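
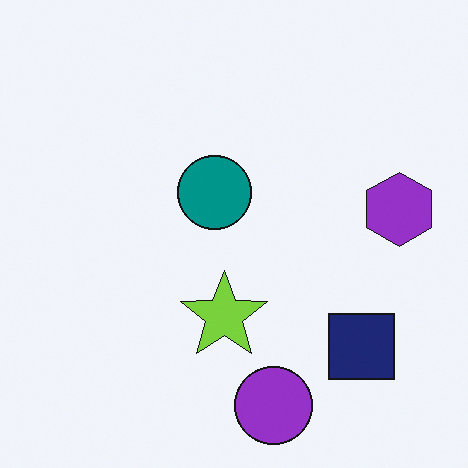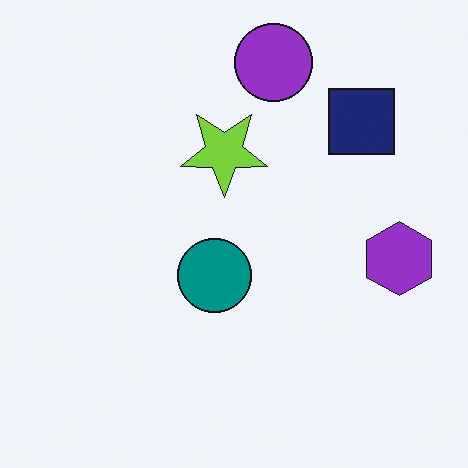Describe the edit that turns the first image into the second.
Flipped vertically (top ↔ bottom).

The purple circle is in the bottom of the first image and the top of the second — shapes on opposite sides of the horizontal midline have swapped in a mirror flip.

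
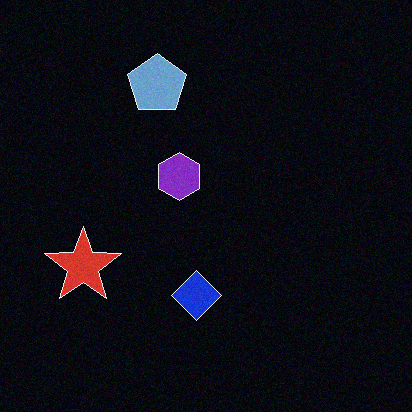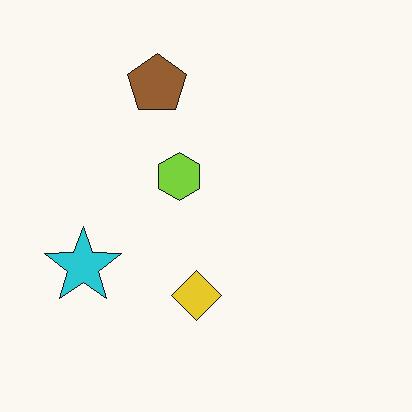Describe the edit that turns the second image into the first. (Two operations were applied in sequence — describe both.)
The first image is the second degraded with a light layer of grain, then color-inverted (negative).

Random speckle covers the whole image, including the flat background. The light background has become dark and every shape's color is its complement — a photographic negative.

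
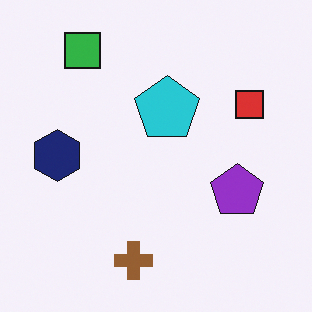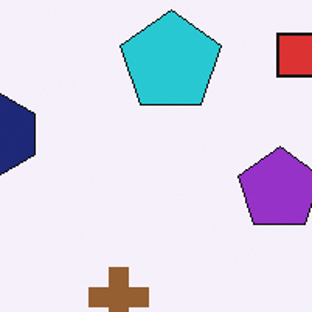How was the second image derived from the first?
The image was cropped to a modestly smaller region and rescaled.

The visible shapes are larger and the field of view is narrower; shapes near the original edges may be partly or wholly outside the frame — a crop-and-rescale.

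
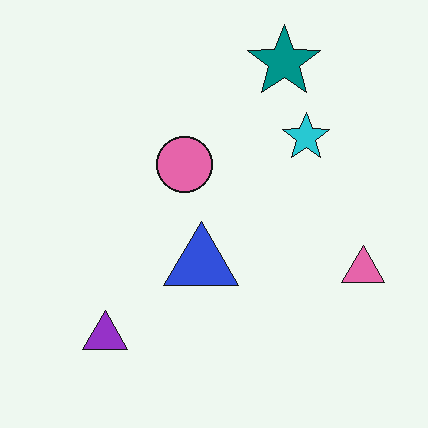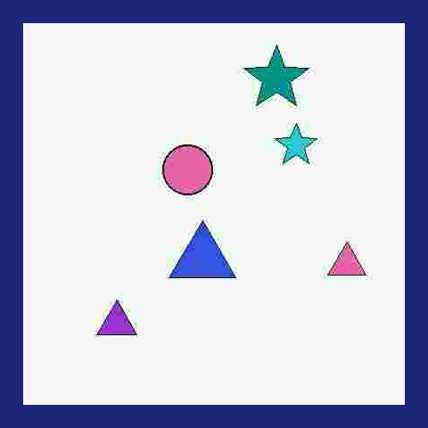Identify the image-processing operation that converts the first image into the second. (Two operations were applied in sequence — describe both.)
It was heavily JPEG-compressed with obvious blocking artifacts, then framed with a navy border.

Blocky 8×8 compression artifacts appear around shape edges and the flat background shows ringing — characteristic JPEG degradation. A solid navy frame runs around the edge of the second image, with the content slightly shrunk inside it.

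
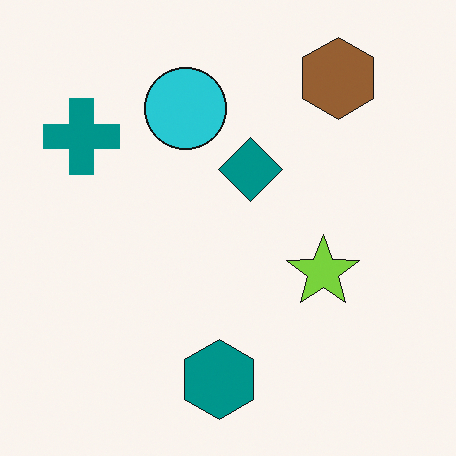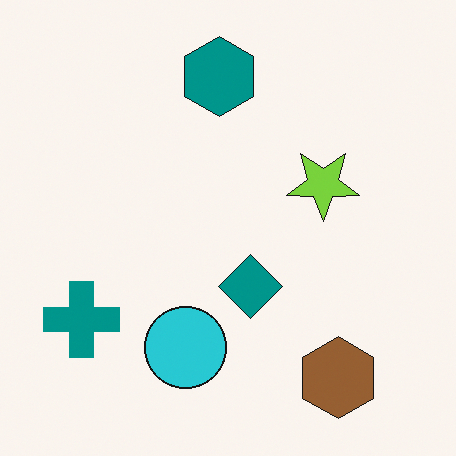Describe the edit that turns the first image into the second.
The image was flipped vertically (top ↔ bottom).

The teal hexagon is in the bottom of the first image and the top of the second — shapes on opposite sides of the horizontal midline have swapped in a mirror flip.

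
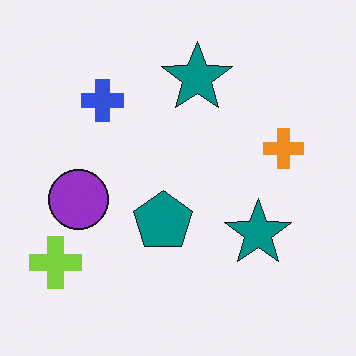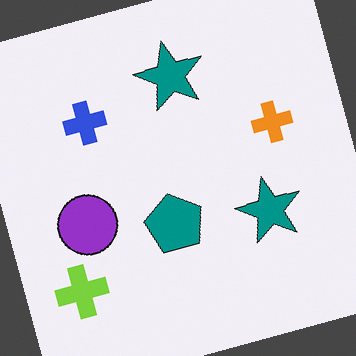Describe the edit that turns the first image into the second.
The second image is the first rotated counter-clockwise by a clearly visible amount.

Every shape is tilted by the same angle and the image corners show triangular fill wedges — a whole-image rotation by a non-right angle.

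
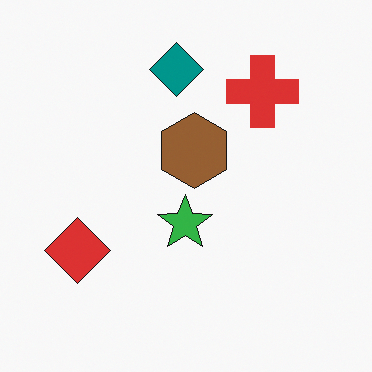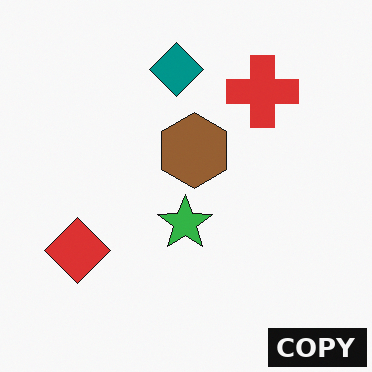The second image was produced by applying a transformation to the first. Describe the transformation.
The second image is the first watermarked with the text "COPY" in the lower-right corner.

A dark label reading "COPY" appears in the lower-right corner.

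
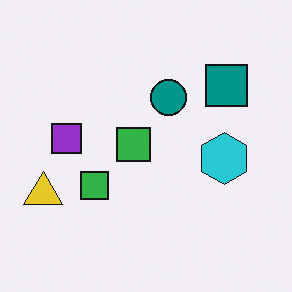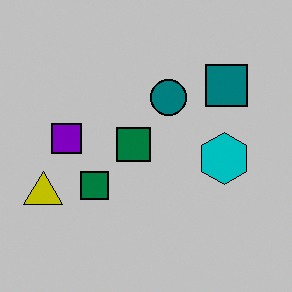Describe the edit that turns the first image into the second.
The transformation is: heavily posterized to just a handful of flat colors.

Each flat color has snapped to a coarser quantized level — most visibly, the near-white background has dropped to a flat grey.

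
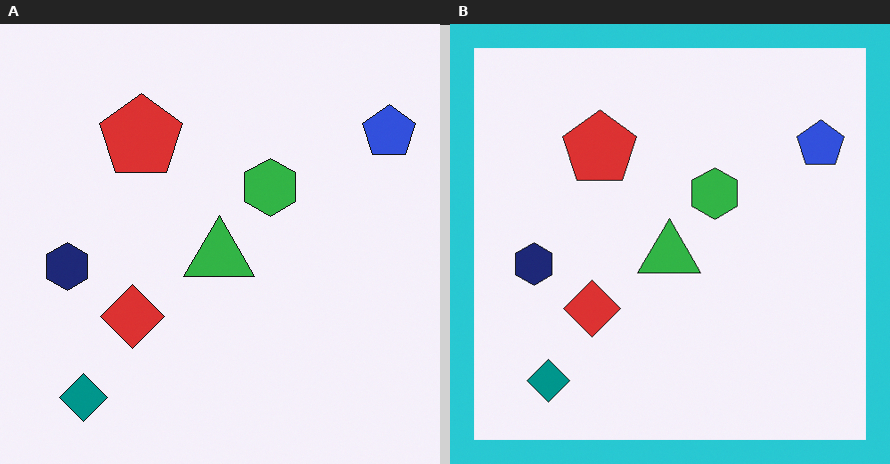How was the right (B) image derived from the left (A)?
The right (B) image is the left (A) framed with a cyan border.

A solid cyan frame runs around the edge of the right (B) image, with the content slightly shrunk inside it.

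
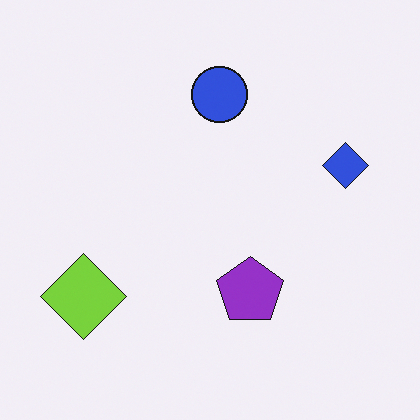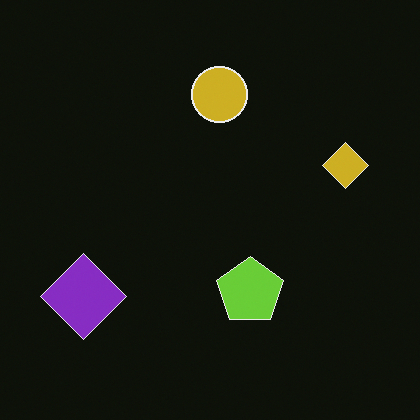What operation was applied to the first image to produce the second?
Color-inverted (negative).

The light background has become dark and every shape's color is its complement — a photographic negative.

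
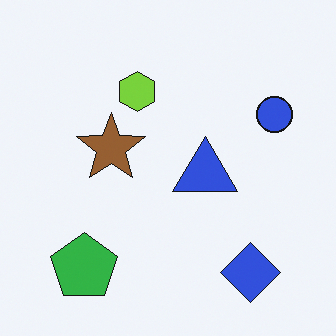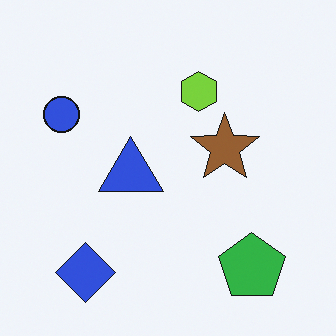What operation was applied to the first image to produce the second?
Flipped horizontally (left ↔ right).

The blue circle is in the right of the first image and the left of the second — shapes on opposite sides of the vertical midline have swapped in a mirror flip.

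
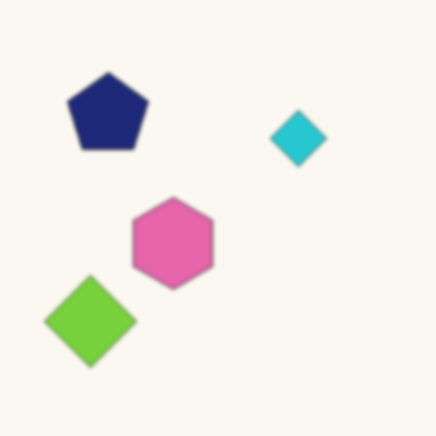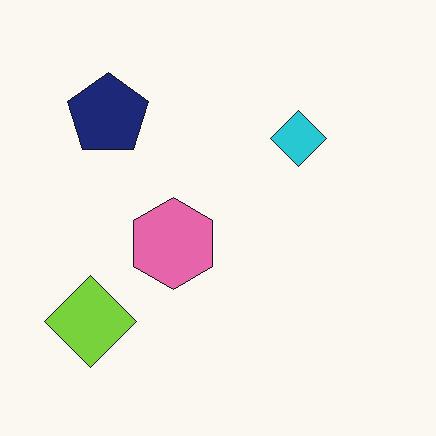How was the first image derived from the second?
The transformation is: lightly blurred.

Shape edges and outlines are uniformly softened across the whole image.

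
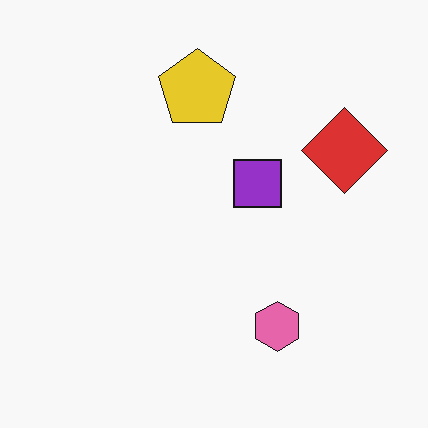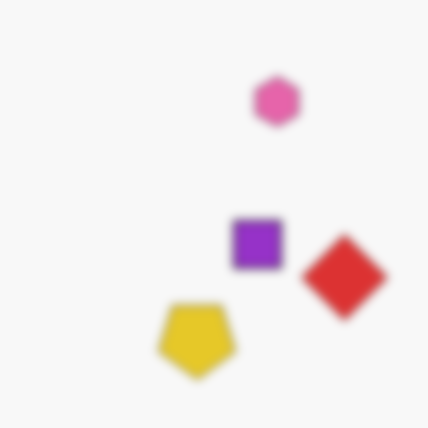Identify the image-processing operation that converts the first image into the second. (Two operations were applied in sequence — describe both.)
The transformation is: moderately blurred, then flipped vertically (top ↔ bottom).

Shape edges and outlines are uniformly softened across the whole image. The yellow pentagon is in the top of the first image and the bottom of the second — shapes on opposite sides of the horizontal midline have swapped in a mirror flip.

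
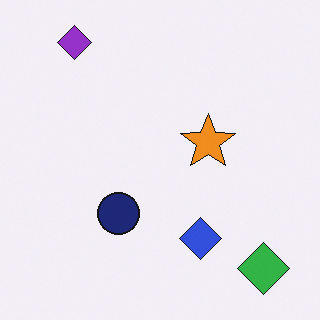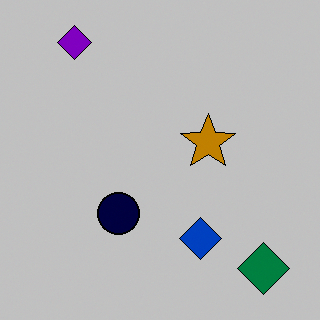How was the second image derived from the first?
The transformation is: heavily posterized to just a handful of flat colors.

Each flat color has snapped to a coarser quantized level — most visibly, the near-white background has dropped to a flat grey.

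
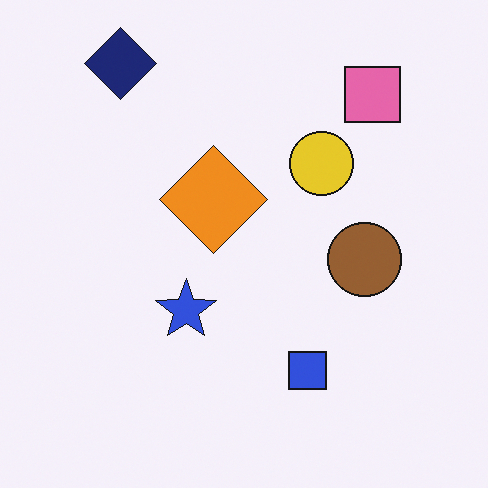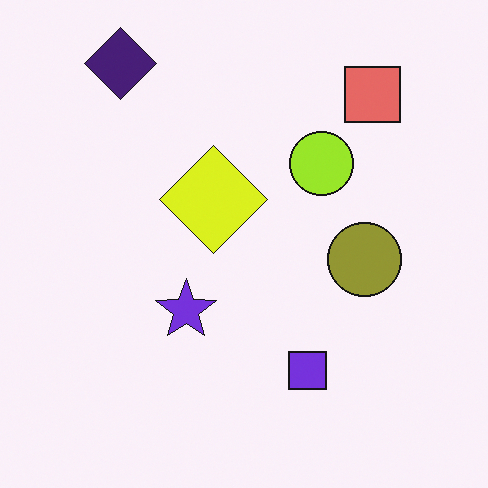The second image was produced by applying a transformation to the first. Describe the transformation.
The transformation is: hue-shifted slightly.

Every shape's color has rotated by the same amount around the hue wheel — a uniform hue shift.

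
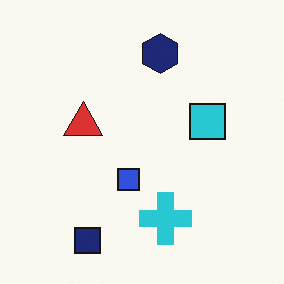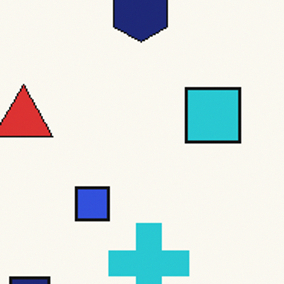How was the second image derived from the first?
Cropped to a modestly smaller region and rescaled.

The visible shapes are larger and the field of view is narrower; shapes near the original edges may be partly or wholly outside the frame — a crop-and-rescale.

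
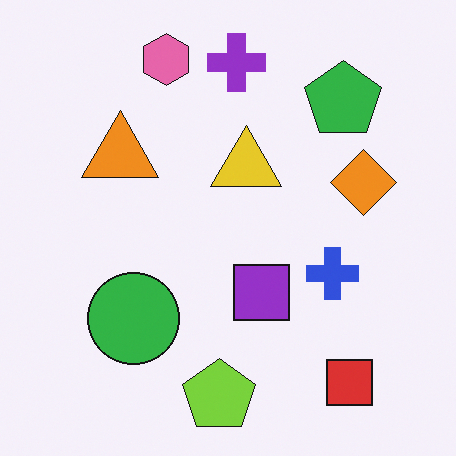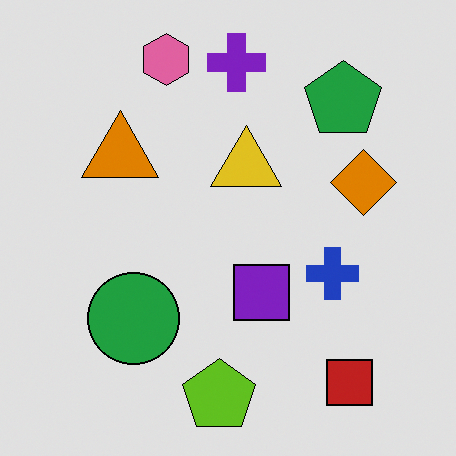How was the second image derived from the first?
The transformation is: posterized to a reduced palette.

Each flat color has snapped to a coarser quantized level — most visibly, the near-white background has dropped to a flat grey.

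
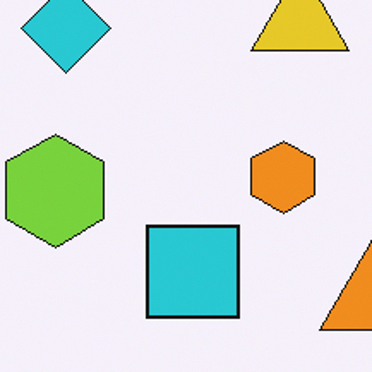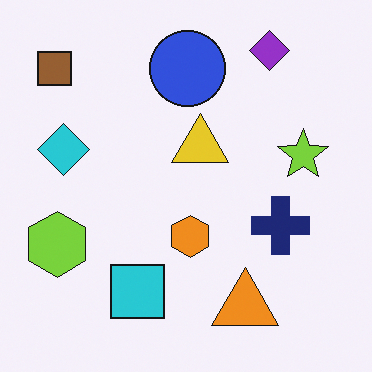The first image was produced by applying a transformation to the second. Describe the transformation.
The transformation is: cropped to a noticeably smaller region and rescaled.

The visible shapes are larger and the field of view is narrower; shapes near the original edges may be partly or wholly outside the frame — a crop-and-rescale.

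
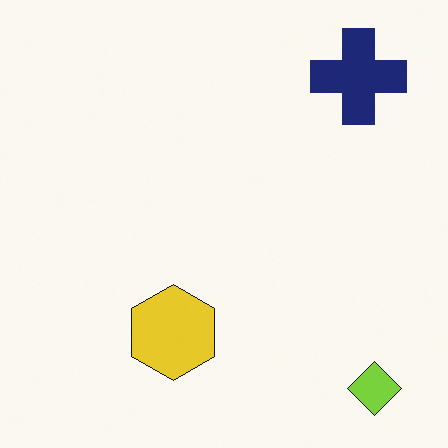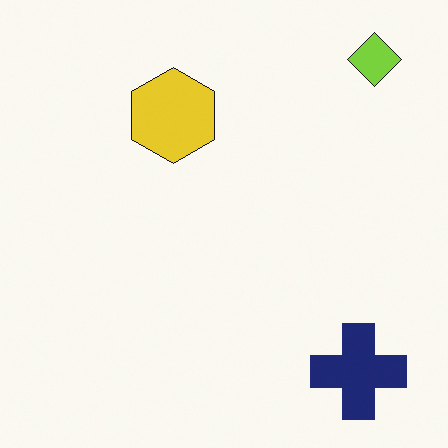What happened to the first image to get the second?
Flipped vertically (top ↔ bottom).

The lime diamond is in the bottom-right of the first image and the top-right of the second — shapes on opposite sides of the horizontal midline have swapped in a mirror flip.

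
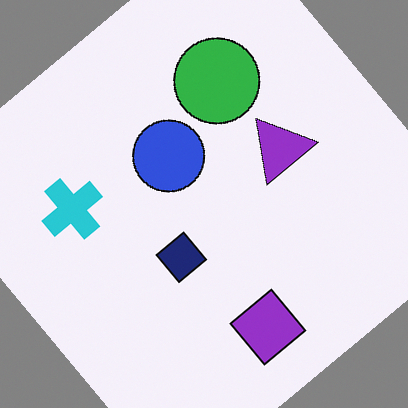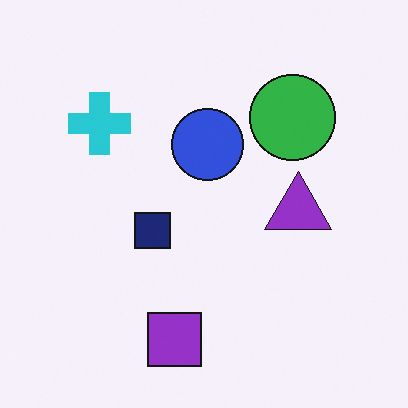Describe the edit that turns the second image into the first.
The first image is the second rotated counter-clockwise by a large amount — several tens of degrees.

Every shape is tilted by the same angle and the image corners show triangular fill wedges — a whole-image rotation by a non-right angle.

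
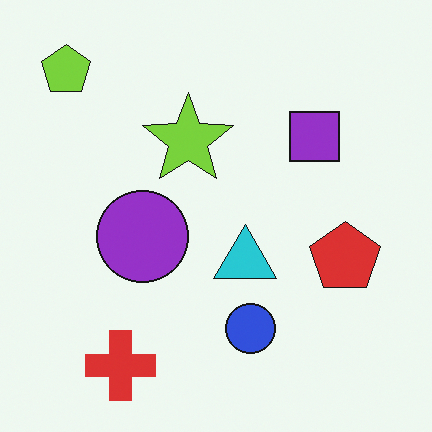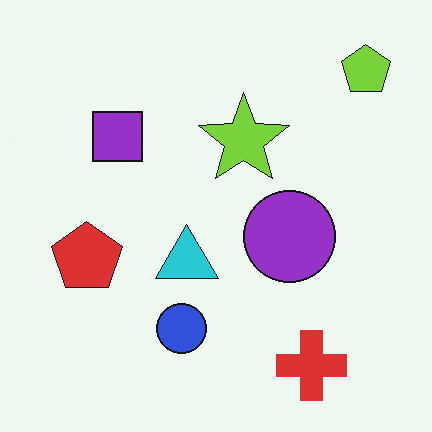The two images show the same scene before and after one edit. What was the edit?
The transformation is: flipped horizontally (left ↔ right).

The lime pentagon is in the top-left of the first image and the top-right of the second — shapes on opposite sides of the vertical midline have swapped in a mirror flip.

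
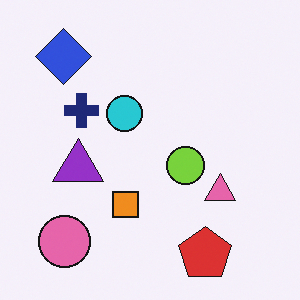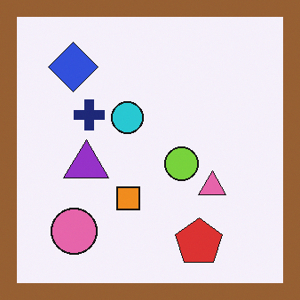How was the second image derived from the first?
The second image is the first framed with a brown border.

A solid brown frame runs around the edge of the second image, with the content slightly shrunk inside it.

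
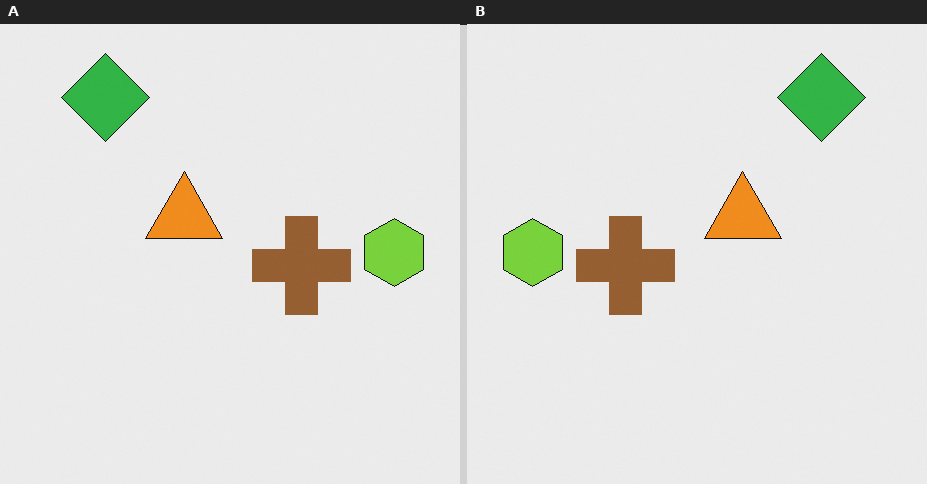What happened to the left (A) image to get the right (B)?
The image was flipped horizontally (left ↔ right).

The lime hexagon is in the right of the left (A) image and the left of the right (B) — shapes on opposite sides of the vertical midline have swapped in a mirror flip.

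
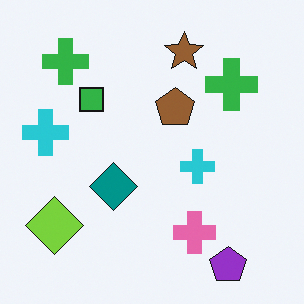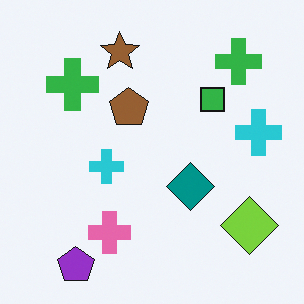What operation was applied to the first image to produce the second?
This is the original image flipped horizontally (left ↔ right).

The lime diamond is in the bottom-left of the first image and the bottom-right of the second — shapes on opposite sides of the vertical midline have swapped in a mirror flip.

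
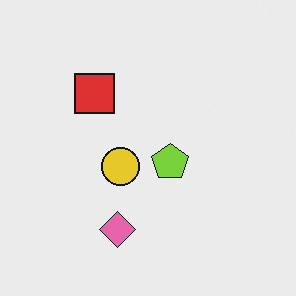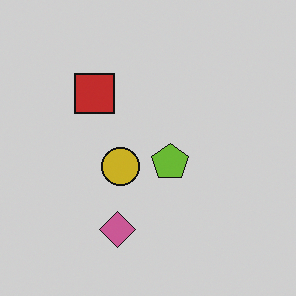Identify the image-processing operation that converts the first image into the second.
The second image is the first darkened a little.

Every pixel — background and shapes alike — is uniformly darkened.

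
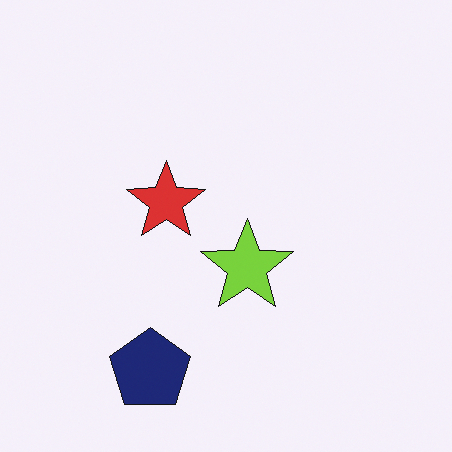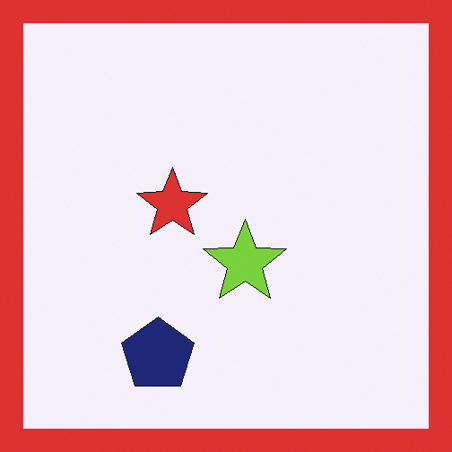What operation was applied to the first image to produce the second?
It was framed with a red border.

A solid red frame runs around the edge of the second image, with the content slightly shrunk inside it.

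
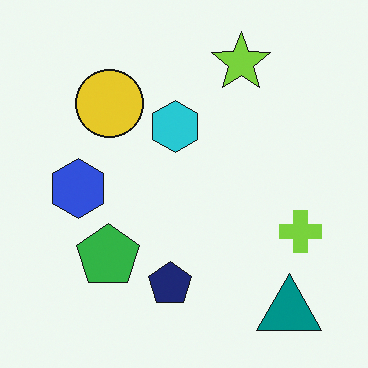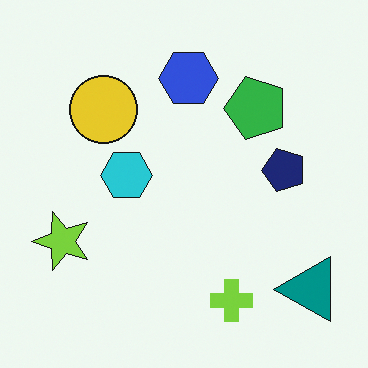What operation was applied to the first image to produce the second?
It was transposed (reflected across the top-left ↔ bottom-right diagonal).

Shapes have swapped their row and column positions — what was in the top-right is now in the bottom-left — a diagonal reflection.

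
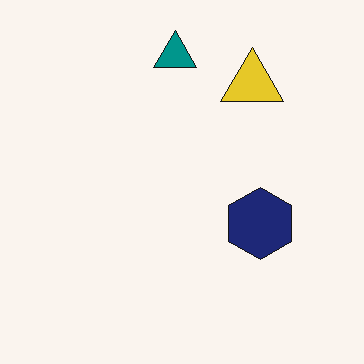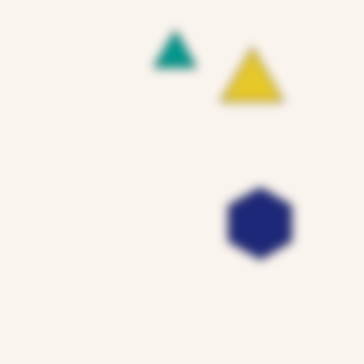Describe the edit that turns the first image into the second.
It was heavily blurred.

Shape edges and outlines are uniformly softened across the whole image.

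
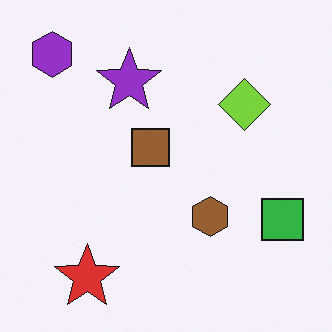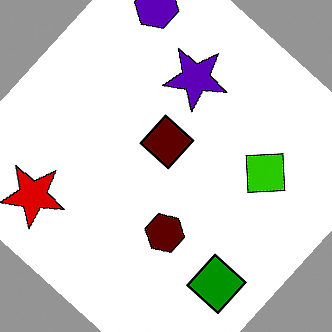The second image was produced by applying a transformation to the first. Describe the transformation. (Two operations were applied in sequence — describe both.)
It was rotated clockwise by a large amount — several tens of degrees, then boosted in contrast.

Every shape is tilted by the same angle and the image corners show triangular fill wedges — a whole-image rotation by a non-right angle. Tones are pushed away from mid-grey across the whole image — a global contrast change.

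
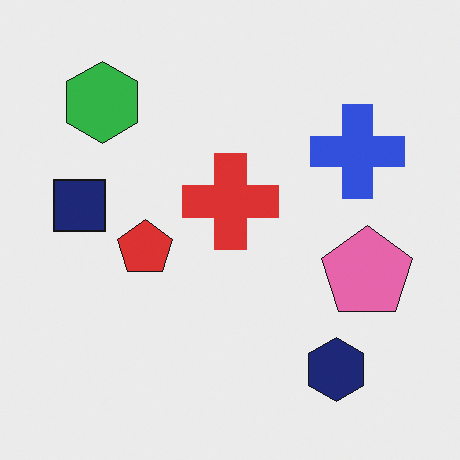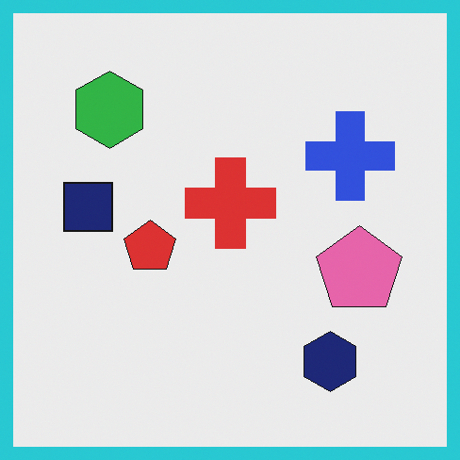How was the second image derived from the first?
The second image is the first framed with a cyan border.

A solid cyan frame runs around the edge of the second image, with the content slightly shrunk inside it.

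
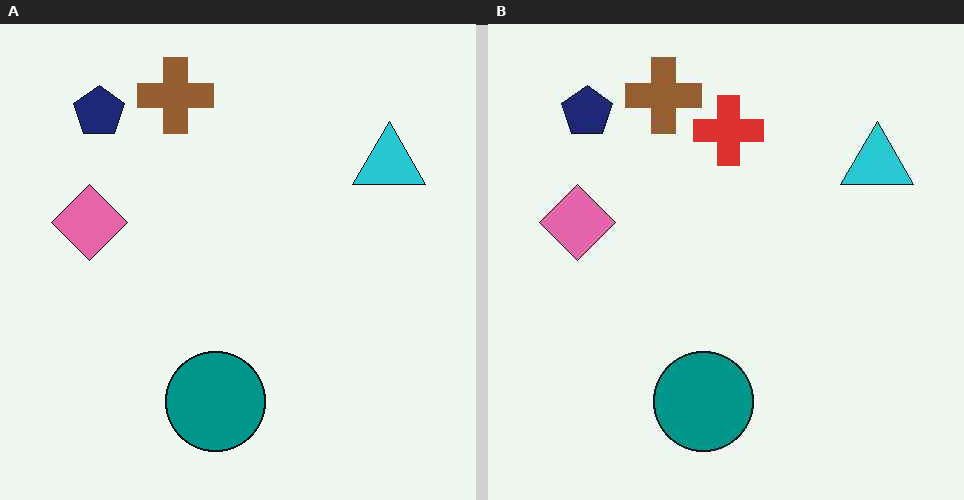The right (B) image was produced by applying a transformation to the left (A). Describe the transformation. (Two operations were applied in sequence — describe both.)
The transformation is: JPEG-compressed with visible artifacts, then overlaid with an additional red cross.

Blocky 8×8 compression artifacts appear around shape edges and the flat background shows ringing — characteristic JPEG degradation. A red cross appears in the right (B) image that is absent from the left (A).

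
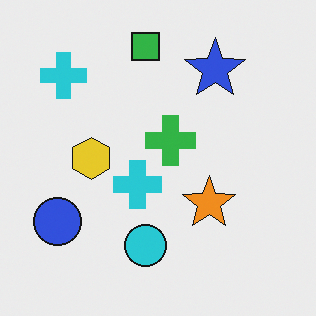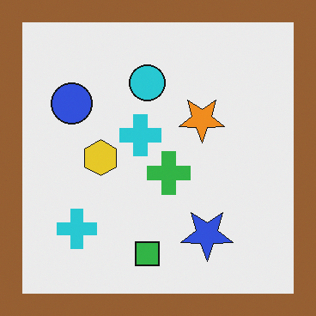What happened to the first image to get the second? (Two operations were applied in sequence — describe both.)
The image was flipped vertically (top ↔ bottom), then framed with a brown border.

The green square is in the top of the first image and the bottom of the second — shapes on opposite sides of the horizontal midline have swapped in a mirror flip. A solid brown frame runs around the edge of the second image, with the content slightly shrunk inside it.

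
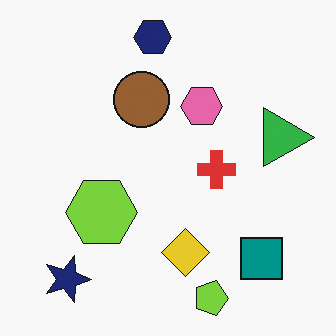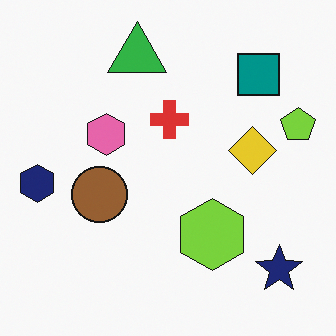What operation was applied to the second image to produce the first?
This is the original image rotated 90° clockwise.

The navy star sits in the bottom-right of the second image and the bottom-left of the first — consistent with a whole-image 90° clockwise rotation.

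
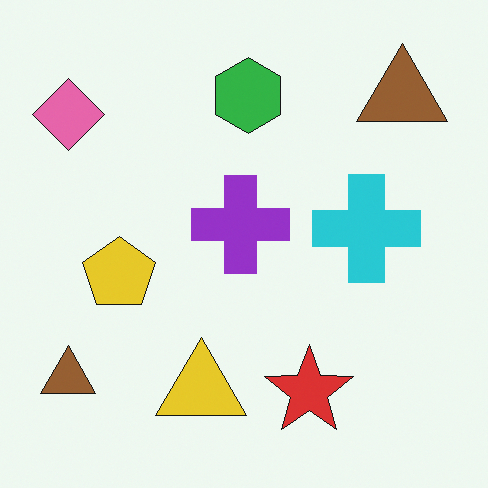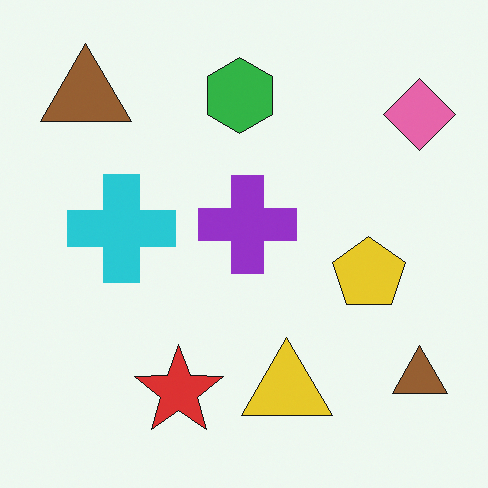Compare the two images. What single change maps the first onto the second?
The second image is the first flipped horizontally (left ↔ right).

The pink diamond is in the top-left of the first image and the top-right of the second — shapes on opposite sides of the vertical midline have swapped in a mirror flip.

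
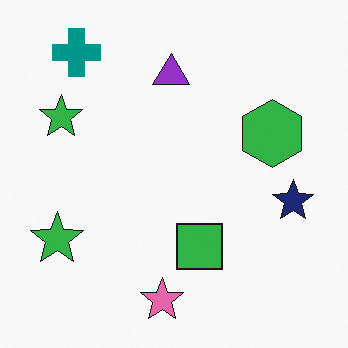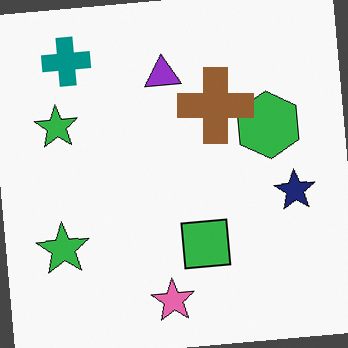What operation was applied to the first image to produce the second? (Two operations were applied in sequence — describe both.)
The transformation is: rotated counter-clockwise by a small amount, then overlaid with an additional brown cross.

Every shape is tilted by the same angle and the image corners show triangular fill wedges — a whole-image rotation by a non-right angle. A brown cross appears in the second image that is absent from the first.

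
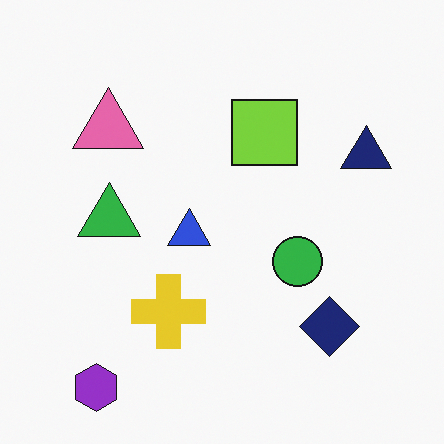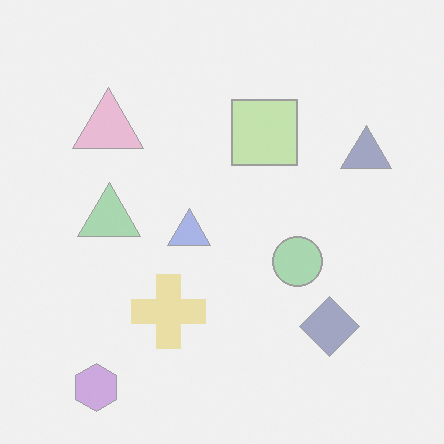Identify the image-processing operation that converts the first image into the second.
The second image is the first washed out (contrast reduced).

Tones are pushed toward mid-grey across the whole image — a global contrast change.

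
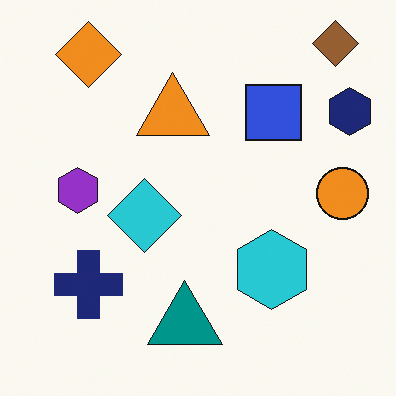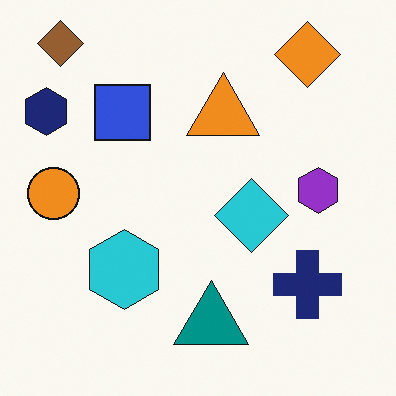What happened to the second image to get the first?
This is the original image flipped horizontally (left ↔ right).

The navy hexagon is in the top-left of the second image and the top-right of the first — shapes on opposite sides of the vertical midline have swapped in a mirror flip.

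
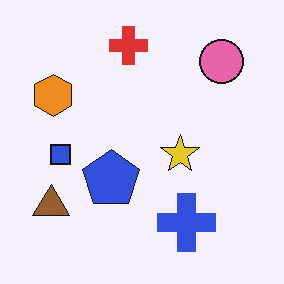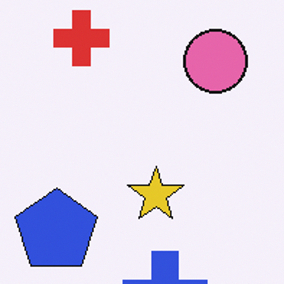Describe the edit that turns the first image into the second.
The second image is the first cropped slightly and scaled back up.

The visible shapes are larger and the field of view is narrower; shapes near the original edges may be partly or wholly outside the frame — a crop-and-rescale.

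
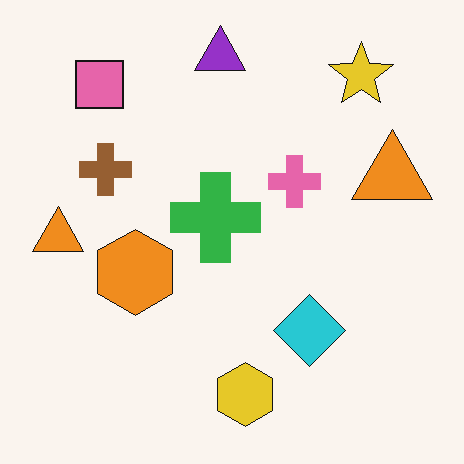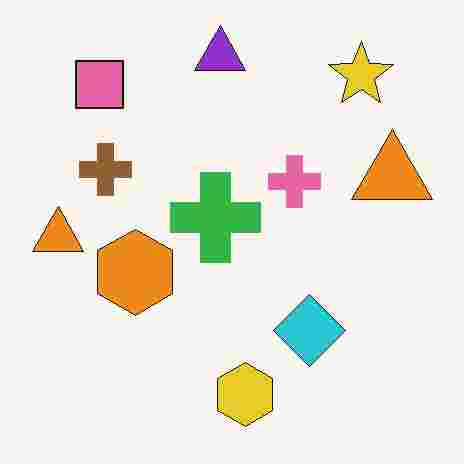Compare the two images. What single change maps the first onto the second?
Heavily JPEG-compressed with obvious blocking artifacts.

Blocky 8×8 compression artifacts appear around shape edges and the flat background shows ringing — characteristic JPEG degradation.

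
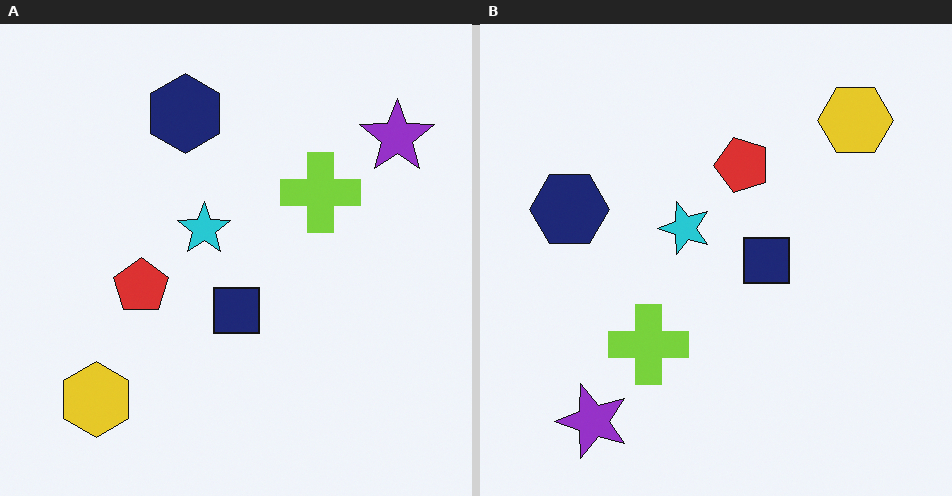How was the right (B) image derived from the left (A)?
The transformation is: transposed (reflected across the top-left ↔ bottom-right diagonal).

Shapes have swapped their row and column positions — what was in the top-right is now in the bottom-left — a diagonal reflection.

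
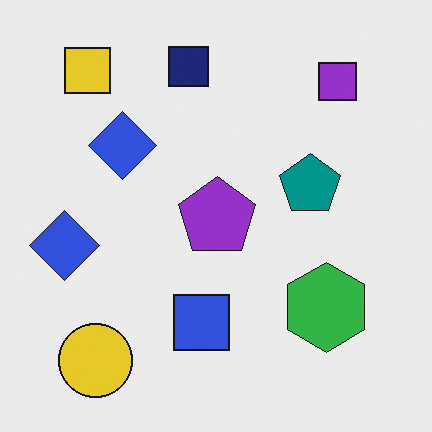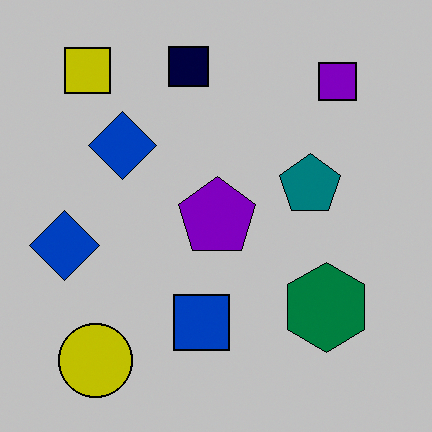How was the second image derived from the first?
The second image is the first heavily posterized to just a handful of flat colors.

Each flat color has snapped to a coarser quantized level — most visibly, the near-white background has dropped to a flat grey.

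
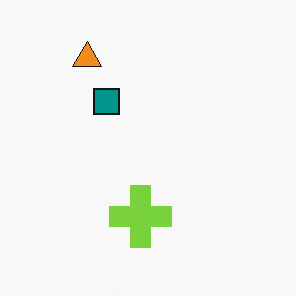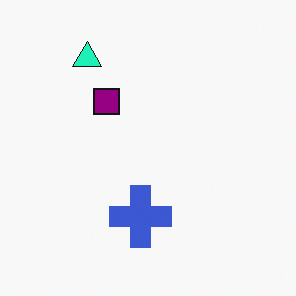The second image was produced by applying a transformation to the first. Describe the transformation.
The second image is the first hue-shifted by a moderate amount.

Every shape's color has rotated by the same amount around the hue wheel — a uniform hue shift.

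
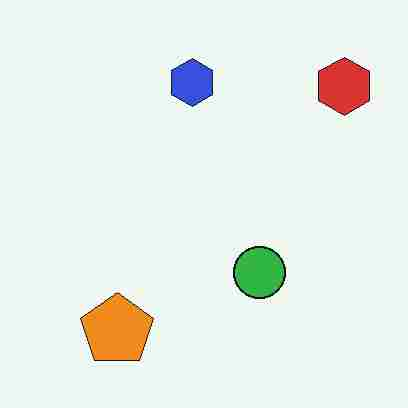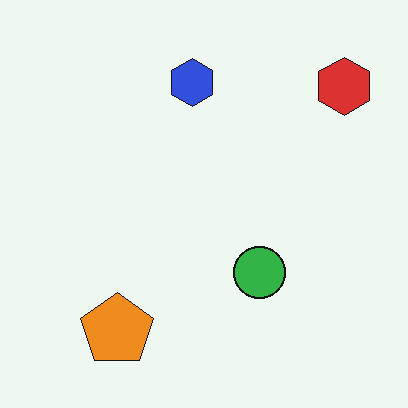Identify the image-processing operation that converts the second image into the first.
This is the original image degraded with heavy JPEG compression.

Blocky 8×8 compression artifacts appear around shape edges and the flat background shows ringing — characteristic JPEG degradation.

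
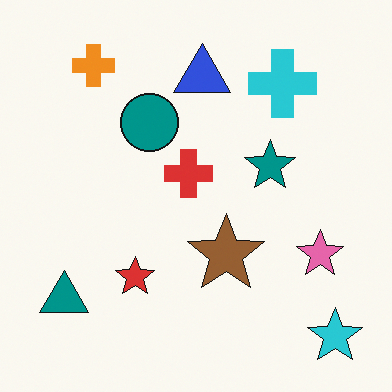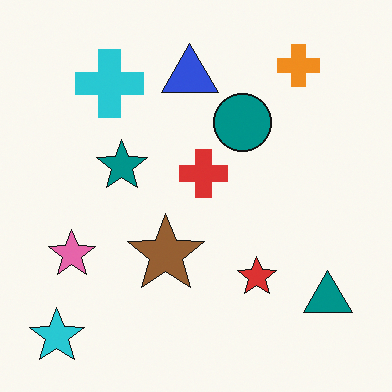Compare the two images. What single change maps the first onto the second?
The transformation is: flipped horizontally (left ↔ right).

The cyan star is in the bottom-right of the first image and the bottom-left of the second — shapes on opposite sides of the vertical midline have swapped in a mirror flip.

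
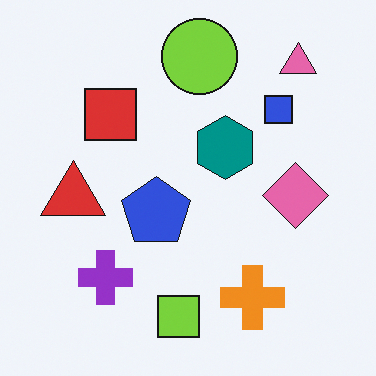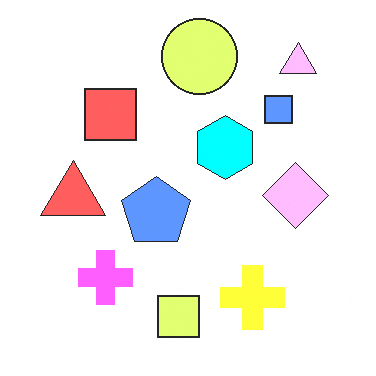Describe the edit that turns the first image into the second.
The image was noticeably brightened.

Every pixel — background and shapes alike — is uniformly brightened.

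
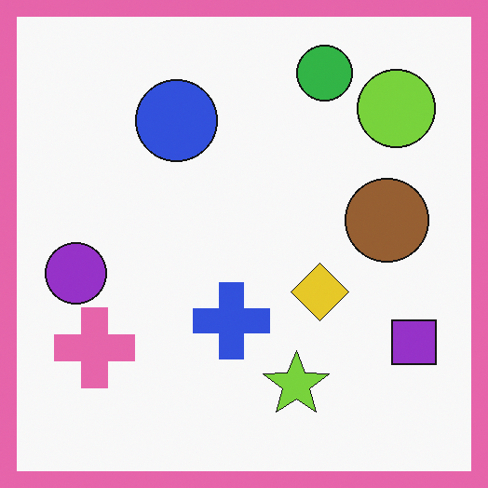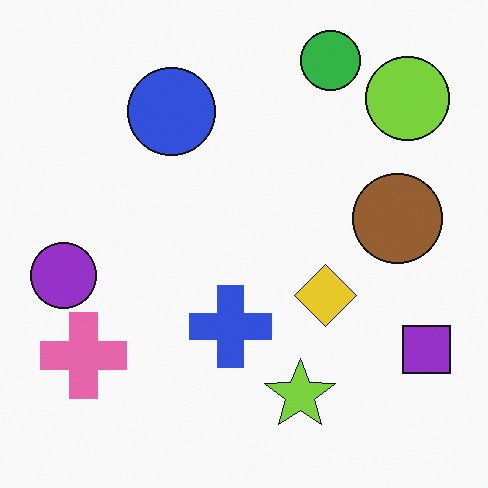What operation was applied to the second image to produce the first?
The first image is the second framed with a pink border.

A solid pink frame runs around the edge of the first image, with the content slightly shrunk inside it.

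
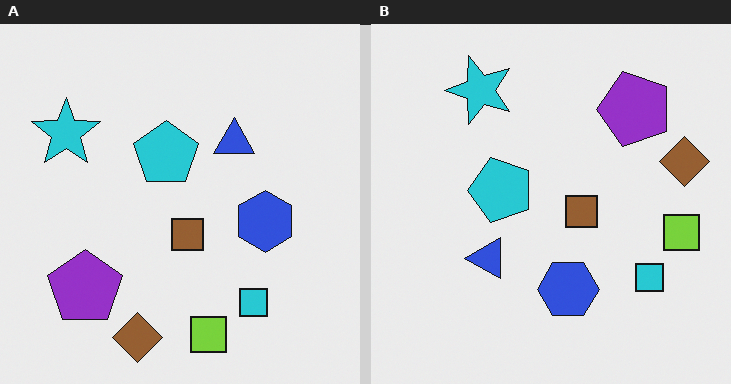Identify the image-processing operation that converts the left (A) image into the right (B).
The right (B) image is the left (A) transposed (reflected across the top-left ↔ bottom-right diagonal).

Shapes have swapped their row and column positions — what was in the top-right is now in the bottom-left — a diagonal reflection.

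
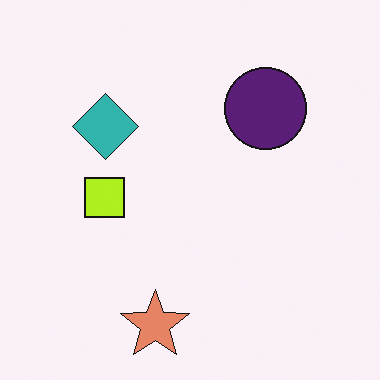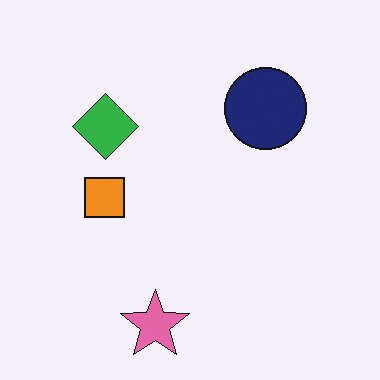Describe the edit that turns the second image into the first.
The first image is the second hue-shifted slightly.

Every shape's color has rotated by the same amount around the hue wheel — a uniform hue shift.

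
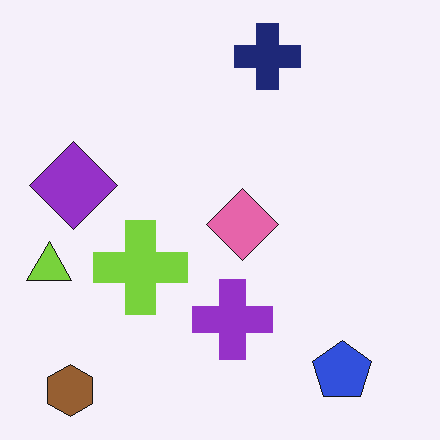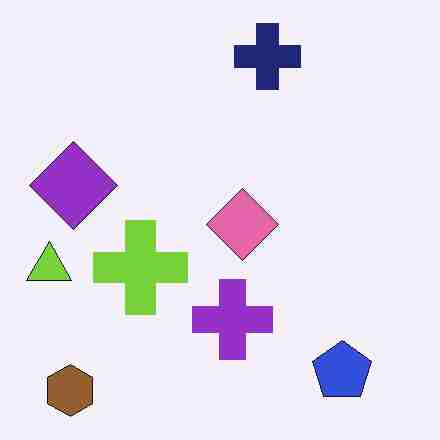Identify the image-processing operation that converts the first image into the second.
This is the original image degraded with heavy JPEG compression.

Blocky 8×8 compression artifacts appear around shape edges and the flat background shows ringing — characteristic JPEG degradation.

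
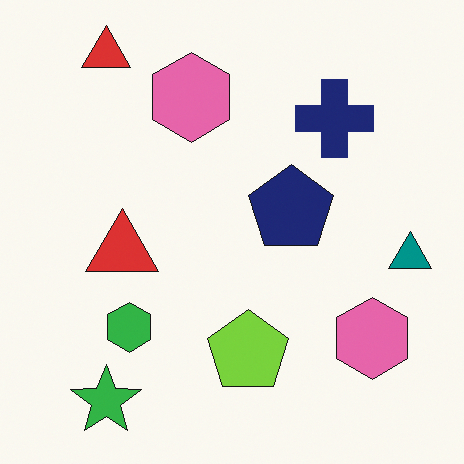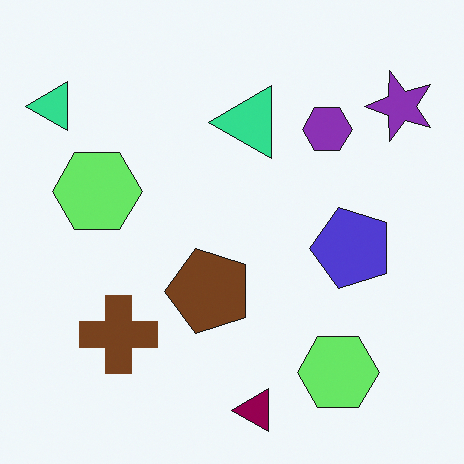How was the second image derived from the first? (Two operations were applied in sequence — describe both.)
The second image is the first hue-shifted noticeably, then transposed (reflected across the top-left ↔ bottom-right diagonal).

Every shape's color has rotated by the same amount around the hue wheel — a uniform hue shift. Shapes have swapped their row and column positions — what was in the top-right is now in the bottom-left — a diagonal reflection.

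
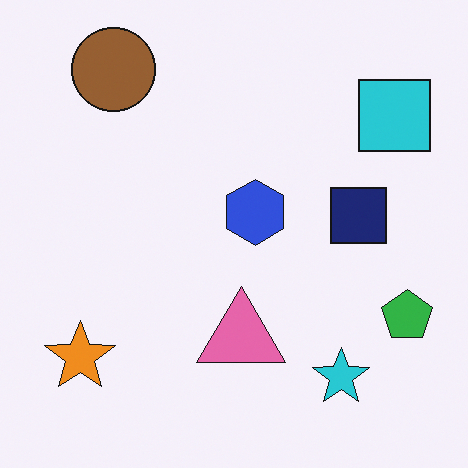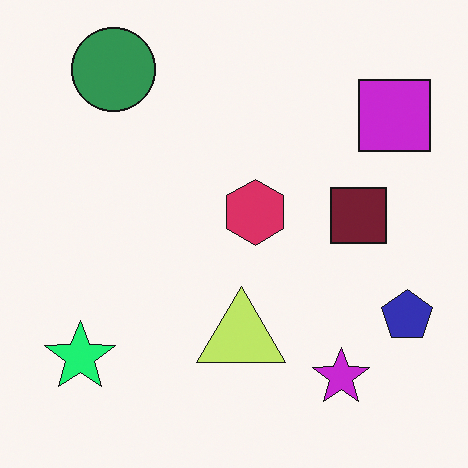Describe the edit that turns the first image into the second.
It was hue-shifted through roughly a third of the color wheel.

Every shape's color has rotated by the same amount around the hue wheel — a uniform hue shift.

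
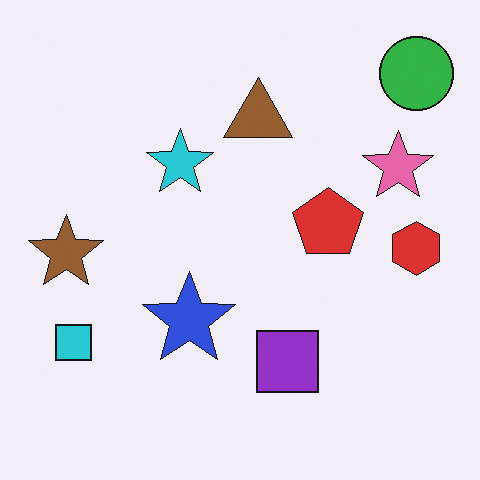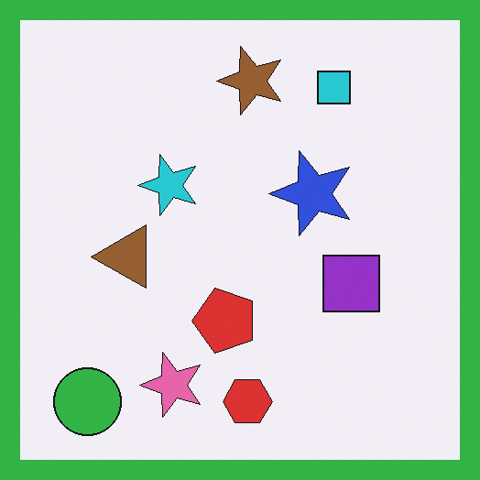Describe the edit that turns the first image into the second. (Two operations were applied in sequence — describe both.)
The transformation is: transposed (reflected across the top-left ↔ bottom-right diagonal), then framed with a green border.

Shapes have swapped their row and column positions — what was in the top-right is now in the bottom-left — a diagonal reflection. A solid green frame runs around the edge of the second image, with the content slightly shrunk inside it.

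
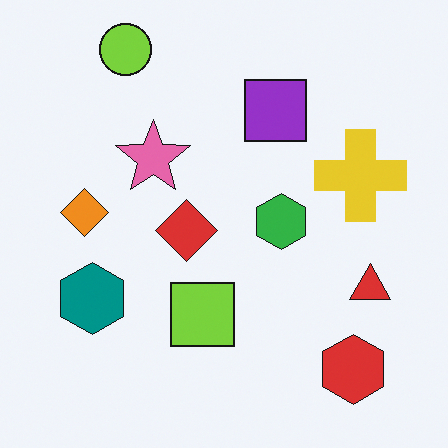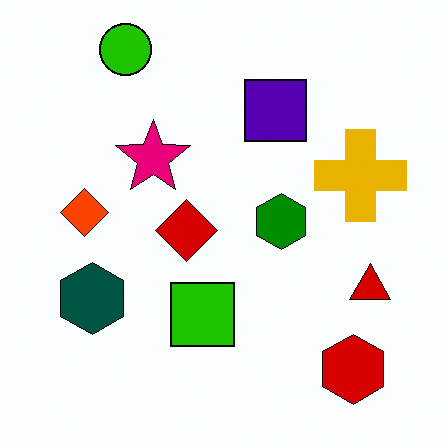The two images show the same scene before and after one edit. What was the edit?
Boosted in contrast.

Tones are pushed away from mid-grey across the whole image — a global contrast change.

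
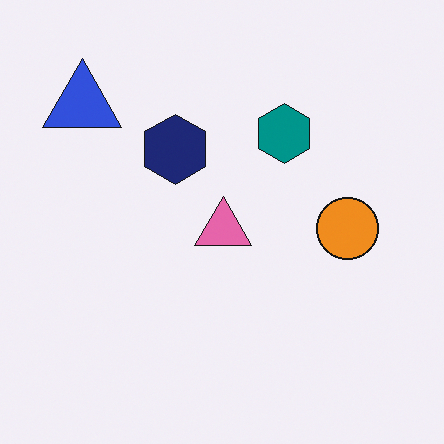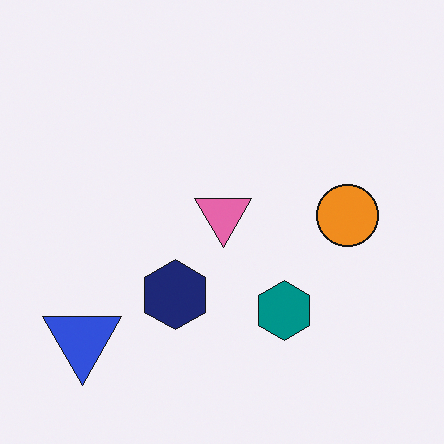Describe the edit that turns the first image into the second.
Flipped vertically (top ↔ bottom).

The blue triangle is in the top-left of the first image and the bottom-left of the second — shapes on opposite sides of the horizontal midline have swapped in a mirror flip.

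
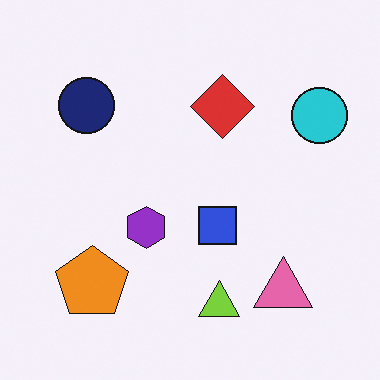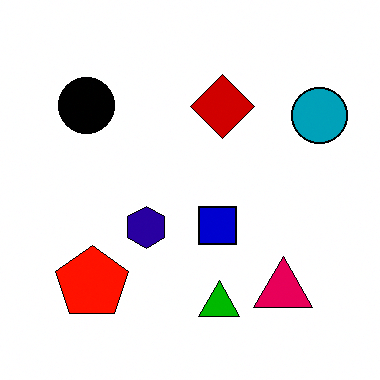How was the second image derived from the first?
It was given much higher contrast.

Tones are pushed away from mid-grey across the whole image — a global contrast change.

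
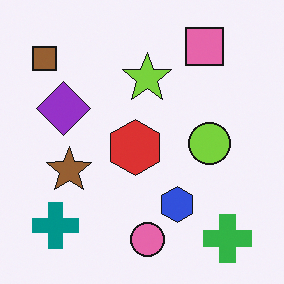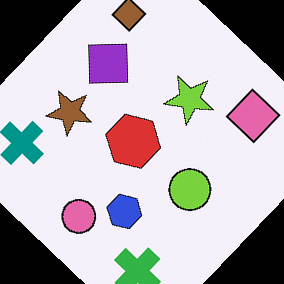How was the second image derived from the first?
The second image is the first rotated clockwise by a large amount — several tens of degrees.

Every shape is tilted by the same angle and the image corners show triangular fill wedges — a whole-image rotation by a non-right angle.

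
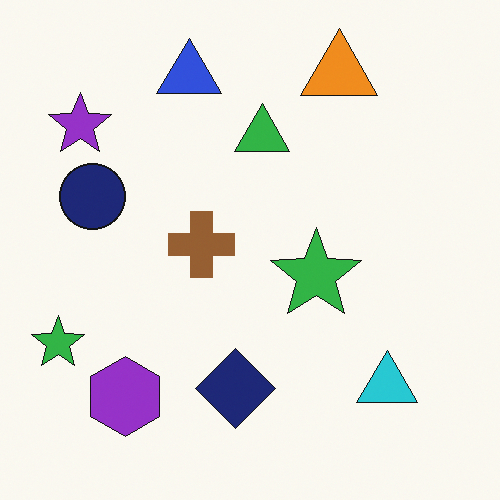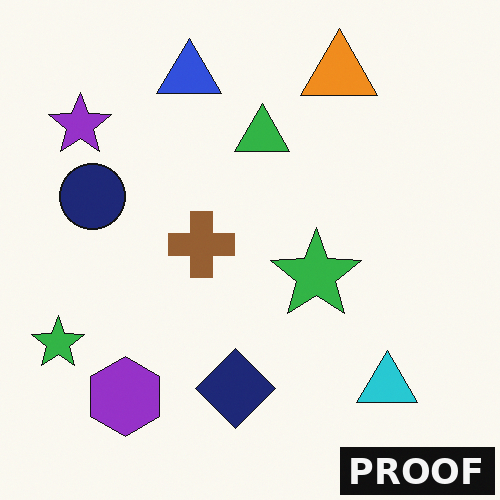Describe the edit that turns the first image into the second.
Watermarked with the text "PROOF" in the lower-right corner.

A dark label reading "PROOF" appears in the lower-right corner.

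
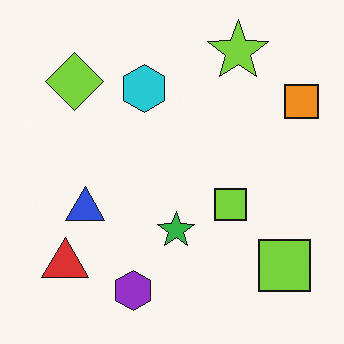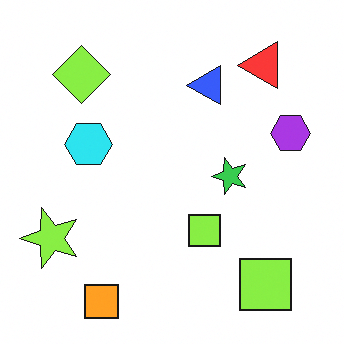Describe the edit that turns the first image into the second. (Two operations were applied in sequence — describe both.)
The transformation is: transposed (reflected across the top-left ↔ bottom-right diagonal), then brightened a little.

Shapes have swapped their row and column positions — what was in the top-right is now in the bottom-left — a diagonal reflection. Every pixel — background and shapes alike — is uniformly brightened.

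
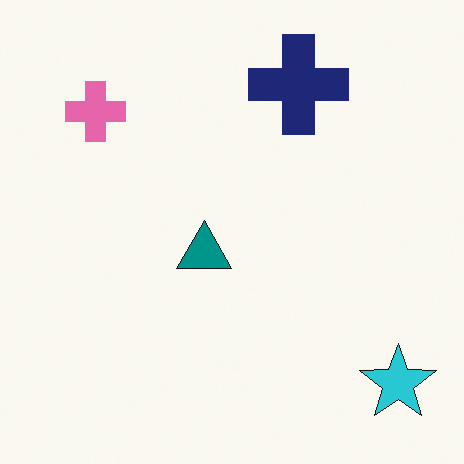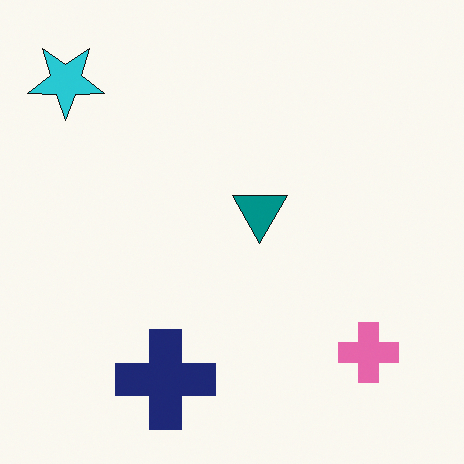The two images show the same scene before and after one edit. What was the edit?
The second image is the first rotated 180°.

The cyan star sits in the bottom-right of the first image and the top-left of the second — consistent with a whole-image 180° rotation.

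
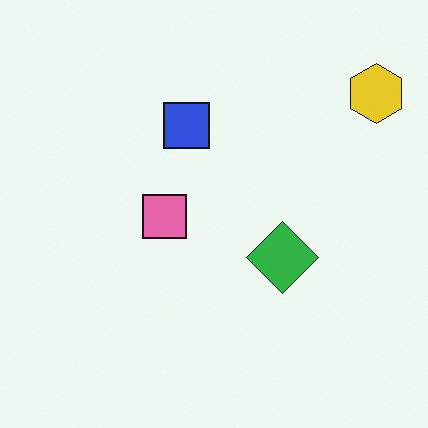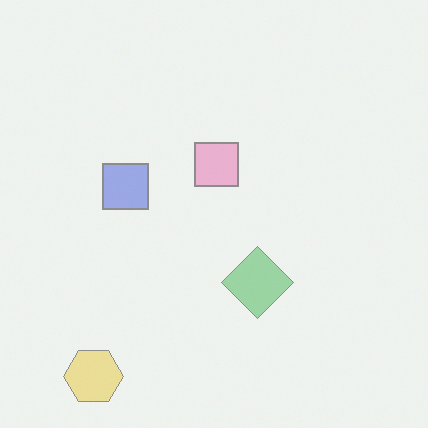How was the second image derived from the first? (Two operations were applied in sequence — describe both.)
It was transposed (reflected across the top-left ↔ bottom-right diagonal), then given much lower contrast.

Shapes have swapped their row and column positions — what was in the top-right is now in the bottom-left — a diagonal reflection. Tones are pushed toward mid-grey across the whole image — a global contrast change.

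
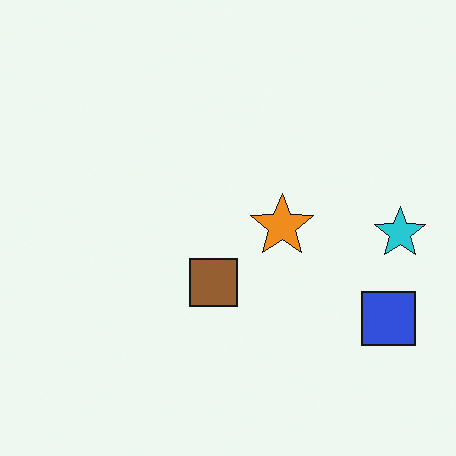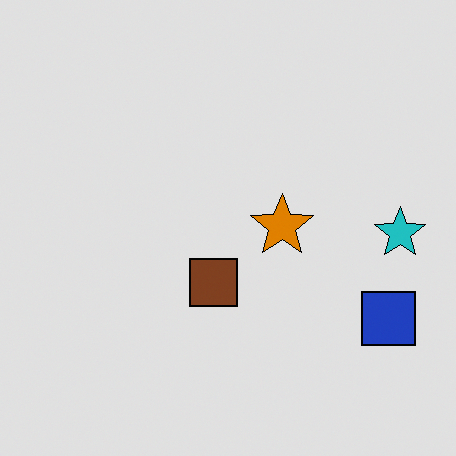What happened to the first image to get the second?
This is the original image posterized to a reduced palette.

Each flat color has snapped to a coarser quantized level — most visibly, the near-white background has dropped to a flat grey.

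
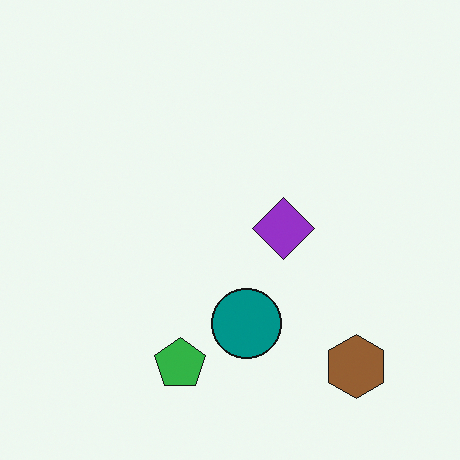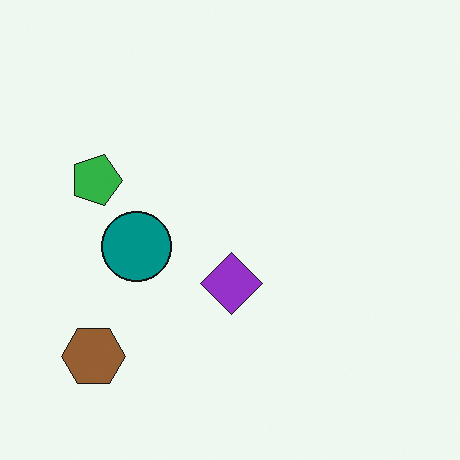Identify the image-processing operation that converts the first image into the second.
Rotated 90° clockwise.

The brown hexagon sits in the bottom-right of the first image and the bottom-left of the second — consistent with a whole-image 90° clockwise rotation.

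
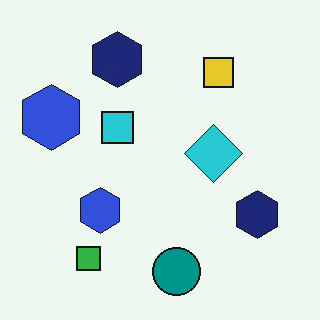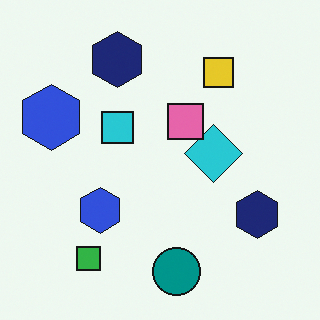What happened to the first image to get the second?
It was overlaid with an additional pink square.

A pink square appears in the second image that is absent from the first.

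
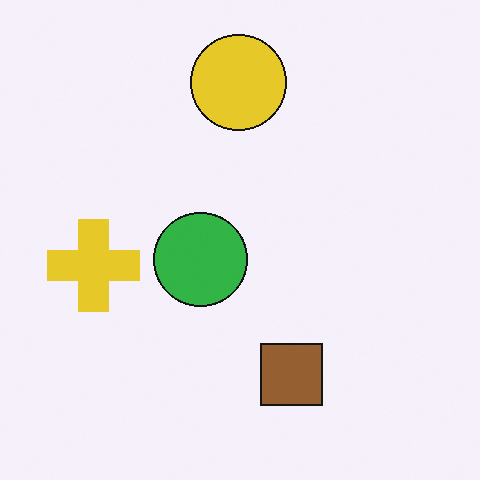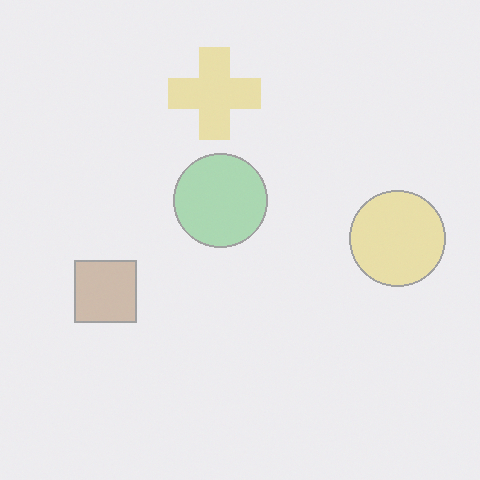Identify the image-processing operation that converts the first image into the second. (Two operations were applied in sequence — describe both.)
Rotated 90° clockwise, then washed out (contrast reduced).

The yellow circle sits in the top of the first image and the right of the second — consistent with a whole-image 90° clockwise rotation. Tones are pushed toward mid-grey across the whole image — a global contrast change.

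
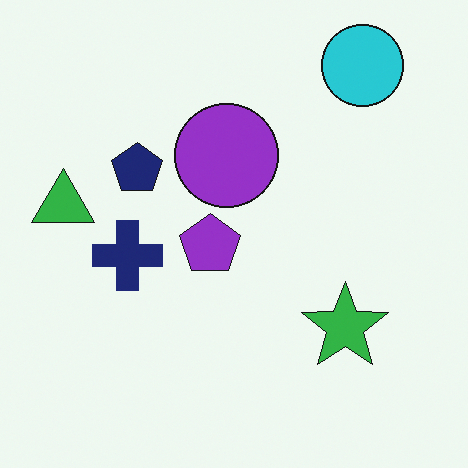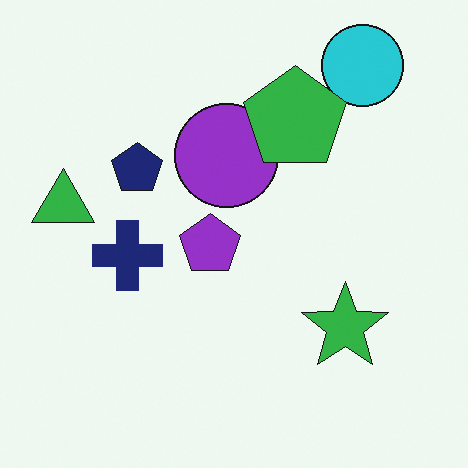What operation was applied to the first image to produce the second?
Overlaid with an additional green pentagon.

A green pentagon appears in the second image that is absent from the first.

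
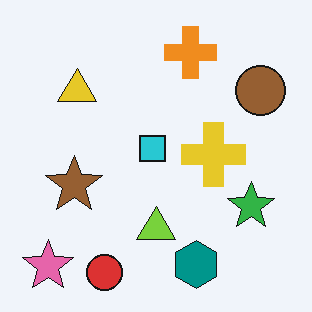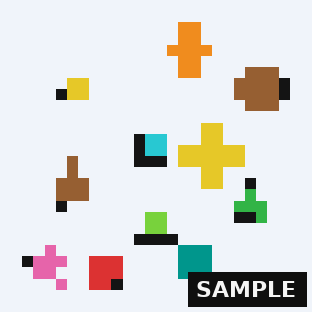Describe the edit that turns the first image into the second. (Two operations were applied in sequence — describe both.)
The image was coarsely pixelated, then watermarked with the text "SAMPLE" in the lower-right corner.

Shapes are reduced to large square blocks; fine edges and outlines are lost — a downscale-then-upscale (mosaic) effect. A dark label reading "SAMPLE" appears in the lower-right corner.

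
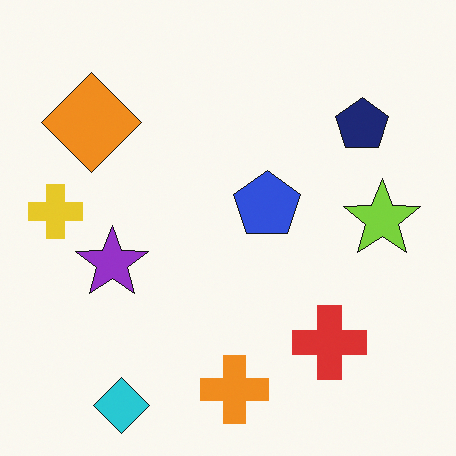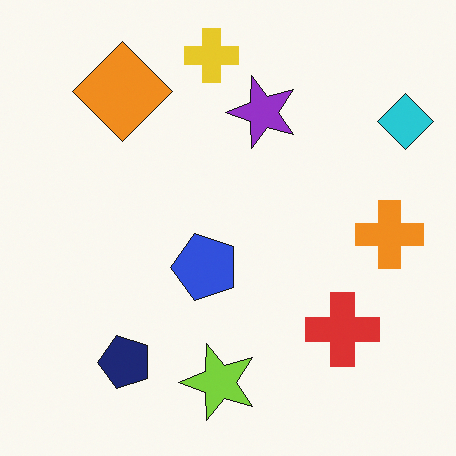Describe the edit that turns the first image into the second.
The transformation is: transposed (reflected across the top-left ↔ bottom-right diagonal).

Shapes have swapped their row and column positions — what was in the top-right is now in the bottom-left — a diagonal reflection.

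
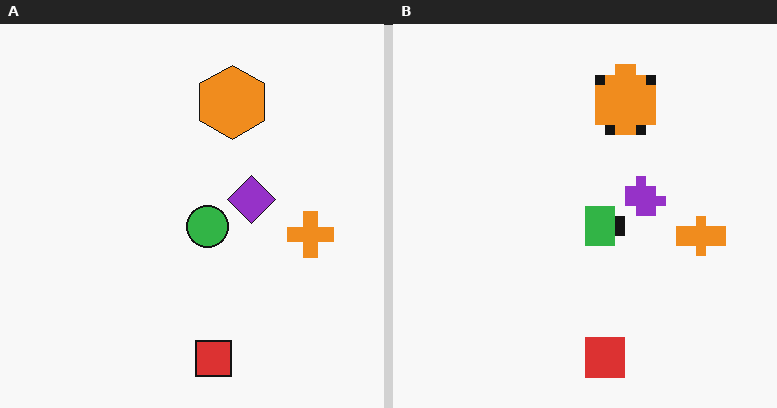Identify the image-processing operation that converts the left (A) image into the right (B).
Coarsely pixelated.

Shapes are reduced to large square blocks; fine edges and outlines are lost — a downscale-then-upscale (mosaic) effect.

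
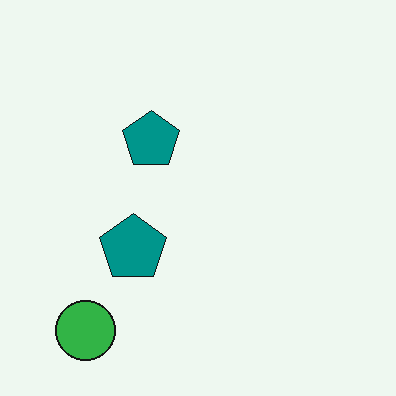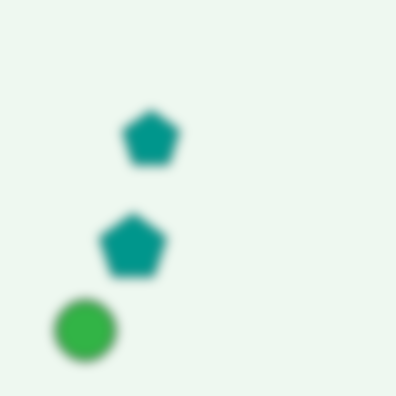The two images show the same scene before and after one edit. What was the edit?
It was heavily blurred.

Shape edges and outlines are uniformly softened across the whole image.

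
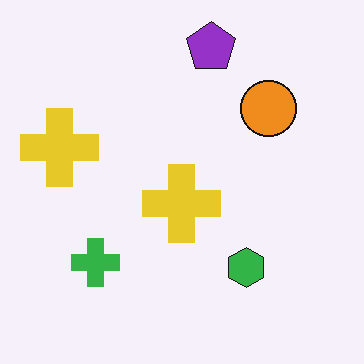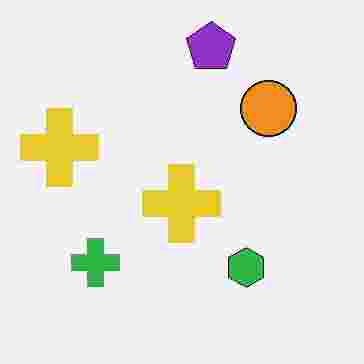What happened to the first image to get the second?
Degraded with heavy JPEG compression.

Blocky 8×8 compression artifacts appear around shape edges and the flat background shows ringing — characteristic JPEG degradation.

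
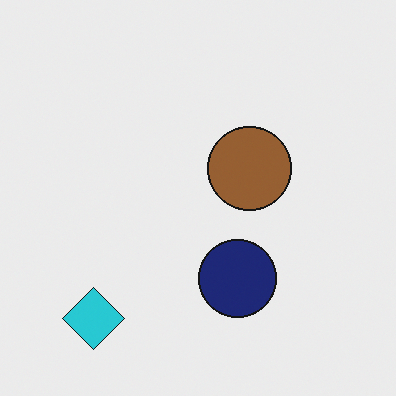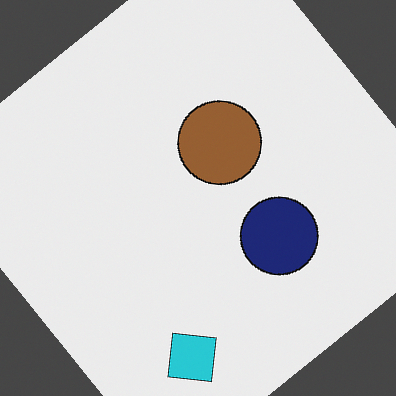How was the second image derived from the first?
The second image is the first rotated counter-clockwise by a large amount — several tens of degrees.

Every shape is tilted by the same angle and the image corners show triangular fill wedges — a whole-image rotation by a non-right angle.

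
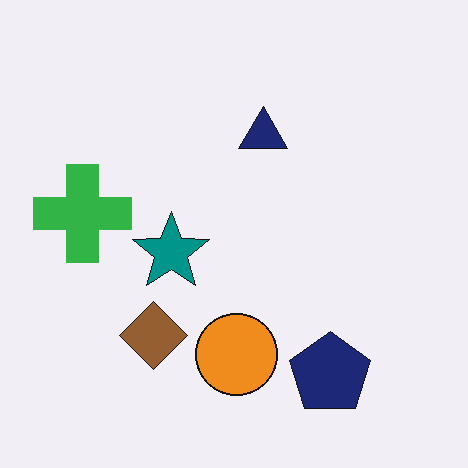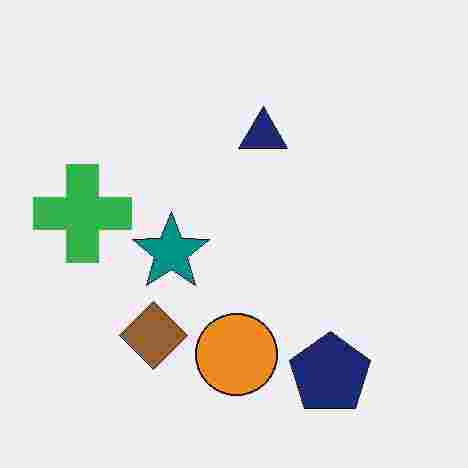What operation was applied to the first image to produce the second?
The second image is the first heavily JPEG-compressed with obvious blocking artifacts.

Blocky 8×8 compression artifacts appear around shape edges and the flat background shows ringing — characteristic JPEG degradation.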